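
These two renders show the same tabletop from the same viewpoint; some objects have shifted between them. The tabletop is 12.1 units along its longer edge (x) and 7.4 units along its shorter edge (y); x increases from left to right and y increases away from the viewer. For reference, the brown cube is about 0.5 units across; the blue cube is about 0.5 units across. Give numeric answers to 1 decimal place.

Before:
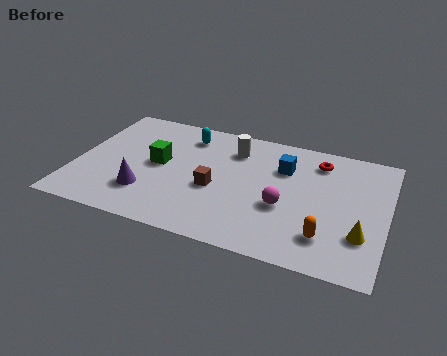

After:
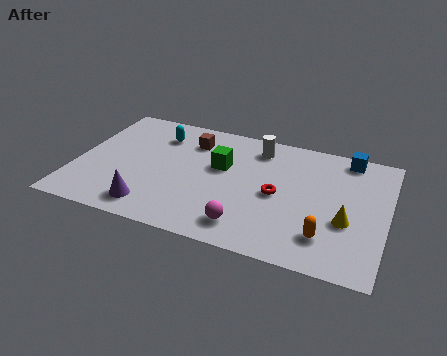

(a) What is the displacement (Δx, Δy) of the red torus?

(-1.4, -2.5)

The red torus started near (9.3, 6.0) and ended near (7.9, 3.5).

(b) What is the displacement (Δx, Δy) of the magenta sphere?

(-1.3, -1.6)

The magenta sphere started near (8.2, 2.9) and ended near (6.9, 1.3).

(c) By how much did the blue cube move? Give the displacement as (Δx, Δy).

(2.4, 1.4)

From the two frames, the blue cube sits at roughly (8.0, 5.2) before and (10.4, 6.6) after.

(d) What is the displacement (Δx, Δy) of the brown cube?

(-1.2, 2.6)

From the two frames, the brown cube sits at roughly (5.5, 3.1) before and (4.3, 5.7) after.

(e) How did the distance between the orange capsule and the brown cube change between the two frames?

+2.3

The distance was about 4.6 in the first image and 6.9 in the second, so they moved 2.3 units further apart.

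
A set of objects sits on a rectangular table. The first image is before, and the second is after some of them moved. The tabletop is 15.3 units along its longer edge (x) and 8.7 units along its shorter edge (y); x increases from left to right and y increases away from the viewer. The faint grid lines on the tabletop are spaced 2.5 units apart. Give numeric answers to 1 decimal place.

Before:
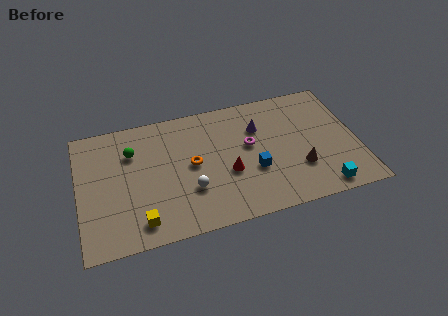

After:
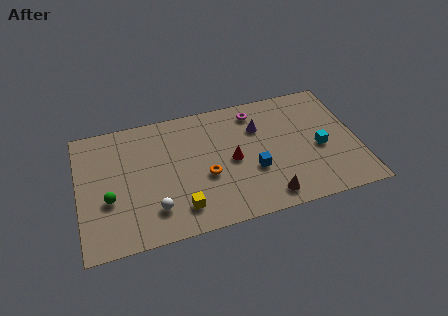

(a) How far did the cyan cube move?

2.8

The cyan cube moved from about (13.1, 1.0) to (13.2, 3.8), a distance of √(0.1² + 2.8²) ≈ 2.8.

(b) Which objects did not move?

the purple cone and the blue cube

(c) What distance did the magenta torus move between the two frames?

2.4

The magenta torus moved from about (9.4, 5.0) to (9.9, 7.3), a distance of √(0.5² + 2.3²) ≈ 2.4.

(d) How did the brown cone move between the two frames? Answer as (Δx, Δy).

(-1.9, -1.5)

The brown cone was at about (12.0, 2.7) and moved to about (10.1, 1.2).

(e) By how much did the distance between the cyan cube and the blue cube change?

-0.5

They were about 4.2 units apart before and 3.7 after — 0.5 units closer together.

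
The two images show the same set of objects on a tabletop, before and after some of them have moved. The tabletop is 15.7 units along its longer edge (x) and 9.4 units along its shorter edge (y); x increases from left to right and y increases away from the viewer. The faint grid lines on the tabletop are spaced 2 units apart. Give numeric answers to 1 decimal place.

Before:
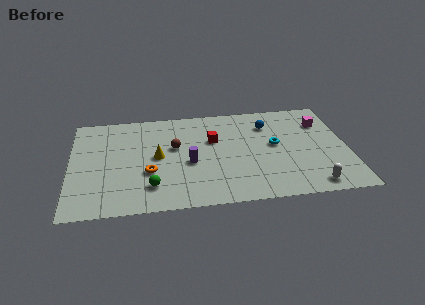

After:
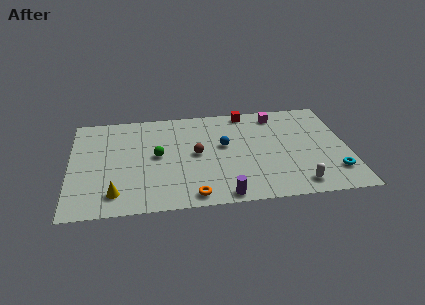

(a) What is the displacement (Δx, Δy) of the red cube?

(2.0, 2.5)

The red cube started near (8.1, 6.0) and ended near (10.1, 8.5).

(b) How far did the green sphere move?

2.8

The green sphere moved from about (4.5, 2.1) to (4.9, 4.9), a distance of √(0.4² + 2.8²) ≈ 2.8.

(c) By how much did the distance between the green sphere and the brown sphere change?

-1.6

Before: roughly 3.8 units apart; after: 2.2. That's 1.6 units closer together.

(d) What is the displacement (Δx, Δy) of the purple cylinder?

(1.8, -3.2)

The purple cylinder was at about (6.7, 4.0) and moved to about (8.5, 0.8).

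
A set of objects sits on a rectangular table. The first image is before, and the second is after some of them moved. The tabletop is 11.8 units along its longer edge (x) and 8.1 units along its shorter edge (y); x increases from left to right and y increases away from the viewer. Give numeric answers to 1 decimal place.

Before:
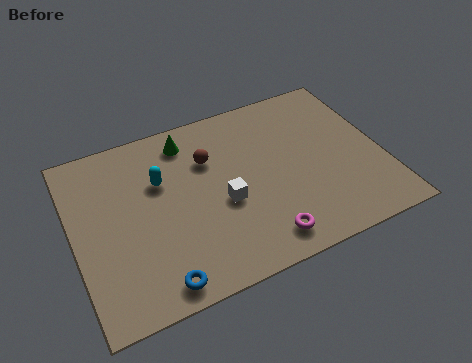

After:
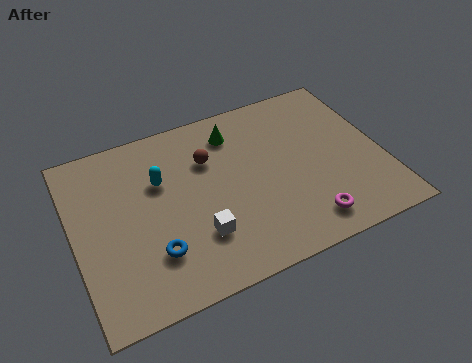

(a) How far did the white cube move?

1.6

From (5.6, 3.4) to (4.5, 2.3), the white cube covered √(1.1² + 1.1²) ≈ 1.6 units.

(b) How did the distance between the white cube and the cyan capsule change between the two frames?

+0.3

Before: roughly 2.9 units apart; after: 3.2. That's 0.3 units further apart.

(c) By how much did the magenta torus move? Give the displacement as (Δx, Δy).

(1.7, 0.1)

From the two frames, the magenta torus sits at roughly (6.8, 1.2) before and (8.5, 1.3) after.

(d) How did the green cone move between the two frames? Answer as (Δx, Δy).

(1.8, -0.3)

The green cone was at about (4.6, 6.8) and moved to about (6.4, 6.5).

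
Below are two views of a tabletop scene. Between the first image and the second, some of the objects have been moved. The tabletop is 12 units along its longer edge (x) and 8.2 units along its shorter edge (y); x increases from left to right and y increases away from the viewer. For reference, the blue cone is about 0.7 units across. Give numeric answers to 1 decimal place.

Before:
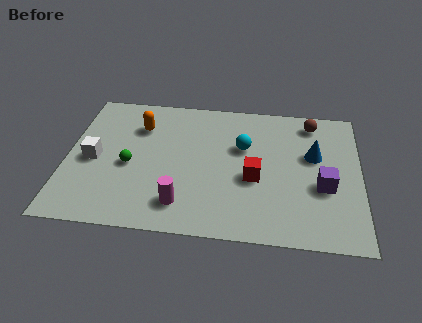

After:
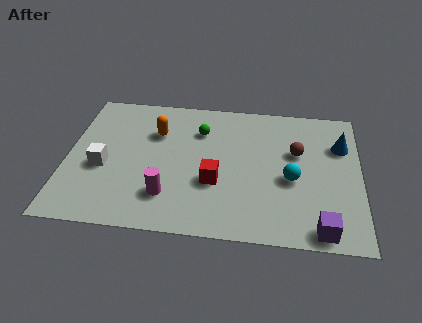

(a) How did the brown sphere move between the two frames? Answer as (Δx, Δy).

(-0.6, -1.9)

The brown sphere started near (10.0, 7.0) and ended near (9.4, 5.1).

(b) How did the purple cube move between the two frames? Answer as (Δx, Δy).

(-0.1, -2.4)

The purple cube was at about (10.5, 3.2) and moved to about (10.4, 0.8).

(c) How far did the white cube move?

0.6

From (1.1, 3.8) to (1.5, 3.4), the white cube covered √(0.4² + 0.4²) ≈ 0.6 units.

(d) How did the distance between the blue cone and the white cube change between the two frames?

+0.9

They were about 9.1 units apart before and 10.0 after — 0.9 units further apart.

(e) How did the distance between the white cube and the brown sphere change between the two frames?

-1.4

The distance was about 9.5 in the first image and 8.1 in the second, so they moved 1.4 units closer together.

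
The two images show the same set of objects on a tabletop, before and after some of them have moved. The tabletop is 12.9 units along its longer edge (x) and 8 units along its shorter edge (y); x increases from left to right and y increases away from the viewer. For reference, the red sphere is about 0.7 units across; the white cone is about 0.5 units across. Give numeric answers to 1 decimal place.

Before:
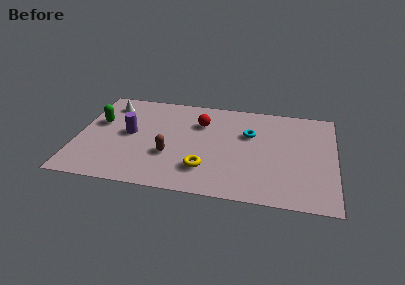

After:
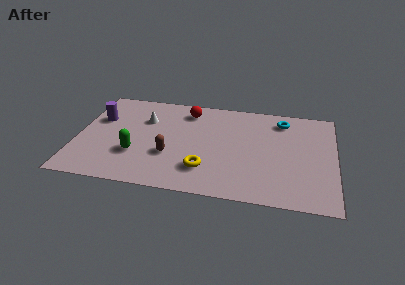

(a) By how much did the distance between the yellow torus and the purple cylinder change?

+1.9

The distance was about 4.5 in the first image and 6.4 in the second, so they moved 1.9 units further apart.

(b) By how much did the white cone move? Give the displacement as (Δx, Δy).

(1.9, -1.0)

From the two frames, the white cone sits at roughly (1.4, 6.5) before and (3.3, 5.5) after.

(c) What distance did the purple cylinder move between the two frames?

1.9

From (2.6, 4.2) to (1.0, 5.2), the purple cylinder covered √(1.6² + 1.0²) ≈ 1.9 units.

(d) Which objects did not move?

the brown capsule and the yellow torus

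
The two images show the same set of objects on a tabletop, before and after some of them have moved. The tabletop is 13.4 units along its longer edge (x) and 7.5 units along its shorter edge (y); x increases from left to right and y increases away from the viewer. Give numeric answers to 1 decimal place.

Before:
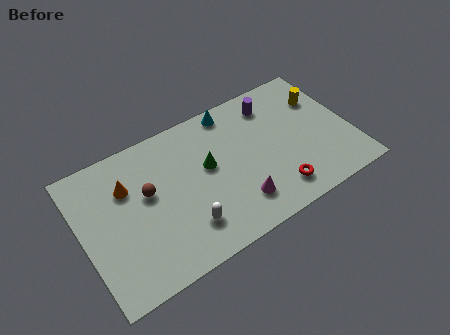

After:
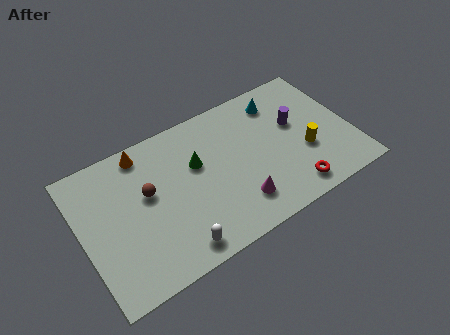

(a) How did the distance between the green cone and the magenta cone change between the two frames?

+0.6

The distance was about 2.8 in the first image and 3.4 in the second, so they moved 0.6 units further apart.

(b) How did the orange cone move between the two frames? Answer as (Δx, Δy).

(1.0, 1.4)

The orange cone was at about (2.4, 5.2) and moved to about (3.4, 6.6).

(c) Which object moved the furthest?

the yellow cylinder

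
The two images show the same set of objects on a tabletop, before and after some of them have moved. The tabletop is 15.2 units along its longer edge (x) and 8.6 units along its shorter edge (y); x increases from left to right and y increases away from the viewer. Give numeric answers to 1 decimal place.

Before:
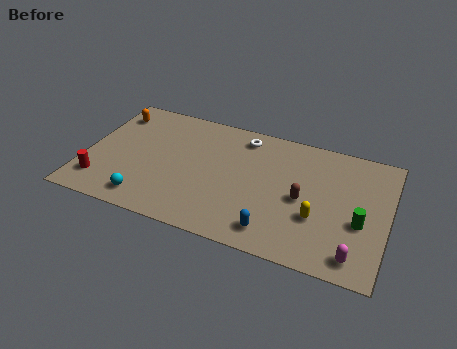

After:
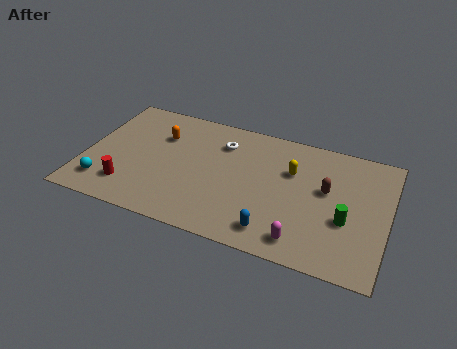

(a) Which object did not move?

the blue capsule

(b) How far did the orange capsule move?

2.8

The orange capsule moved from about (1.0, 6.9) to (3.6, 6.0), a distance of √(2.6² + 0.9²) ≈ 2.8.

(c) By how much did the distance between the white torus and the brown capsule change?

+0.9

The distance was about 4.7 in the first image and 5.6 in the second, so they moved 0.9 units further apart.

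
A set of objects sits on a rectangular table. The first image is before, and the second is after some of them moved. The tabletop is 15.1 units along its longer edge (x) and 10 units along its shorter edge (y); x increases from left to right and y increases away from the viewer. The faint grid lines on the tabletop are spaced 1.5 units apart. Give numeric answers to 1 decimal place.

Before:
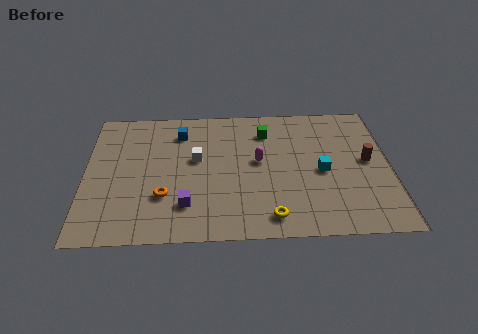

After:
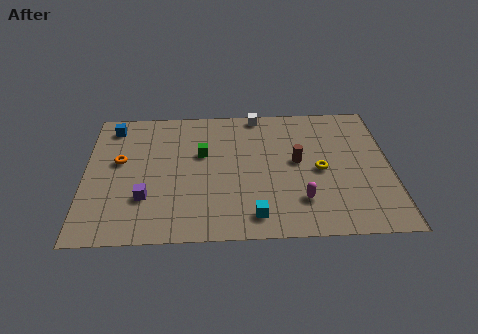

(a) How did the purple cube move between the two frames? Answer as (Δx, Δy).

(-2.0, 0.6)

From the two frames, the purple cube sits at roughly (5.0, 2.4) before and (3.0, 3.0) after.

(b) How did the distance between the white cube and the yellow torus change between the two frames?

-0.3

The distance was about 5.7 in the first image and 5.4 in the second, so they moved 0.3 units closer together.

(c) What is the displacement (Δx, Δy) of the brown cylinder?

(-3.5, 0.1)

From the two frames, the brown cylinder sits at roughly (14.0, 5.3) before and (10.5, 5.4) after.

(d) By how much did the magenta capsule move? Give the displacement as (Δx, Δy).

(2.0, -3.0)

From the two frames, the magenta capsule sits at roughly (8.6, 5.5) before and (10.6, 2.5) after.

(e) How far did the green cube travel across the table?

3.6

From (9.0, 7.8) to (5.8, 6.2), the green cube covered √(3.2² + 1.6²) ≈ 3.6 units.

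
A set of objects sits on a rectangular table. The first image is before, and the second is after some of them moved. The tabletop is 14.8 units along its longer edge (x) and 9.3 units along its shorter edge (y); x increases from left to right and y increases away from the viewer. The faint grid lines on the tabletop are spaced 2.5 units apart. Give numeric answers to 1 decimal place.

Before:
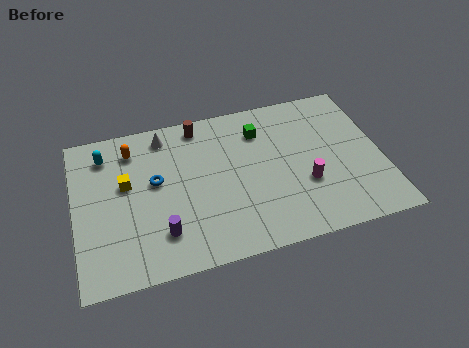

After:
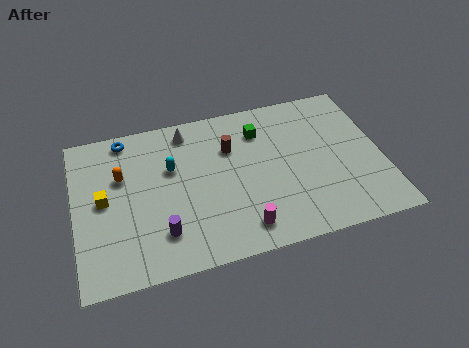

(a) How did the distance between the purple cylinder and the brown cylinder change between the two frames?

-0.9

They were about 6.4 units apart before and 5.5 after — 0.9 units closer together.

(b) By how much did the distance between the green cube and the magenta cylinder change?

+1.5

They were about 4.2 units apart before and 5.7 after — 1.5 units further apart.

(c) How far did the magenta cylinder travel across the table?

3.7

From (11.0, 3.3) to (7.8, 1.5), the magenta cylinder covered √(3.2² + 1.8²) ≈ 3.7 units.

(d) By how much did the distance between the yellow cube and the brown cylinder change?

+1.8

The distance was about 4.6 in the first image and 6.4 in the second, so they moved 1.8 units further apart.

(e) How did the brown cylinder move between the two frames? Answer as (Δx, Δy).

(1.4, -1.8)

From the two frames, the brown cylinder sits at roughly (6.2, 8.2) before and (7.6, 6.4) after.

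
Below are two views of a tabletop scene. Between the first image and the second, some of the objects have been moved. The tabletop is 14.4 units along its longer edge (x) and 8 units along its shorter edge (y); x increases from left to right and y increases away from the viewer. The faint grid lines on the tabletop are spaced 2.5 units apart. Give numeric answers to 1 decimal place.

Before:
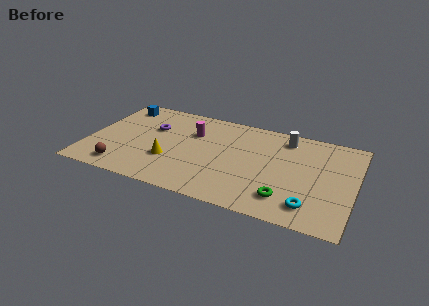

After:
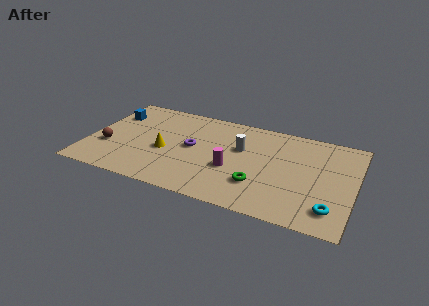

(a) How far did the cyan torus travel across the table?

1.1

From (12.2, 1.5) to (13.3, 1.6), the cyan torus covered √(1.1² + 0.1²) ≈ 1.1 units.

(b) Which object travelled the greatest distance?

the magenta cylinder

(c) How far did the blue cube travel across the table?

0.9

The blue cube moved from about (1.3, 6.7) to (1.0, 5.8), a distance of √(0.3² + 0.9²) ≈ 0.9.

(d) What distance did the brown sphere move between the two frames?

1.9

From (2.1, 1.2) to (1.1, 2.8), the brown sphere covered √(1.0² + 1.6²) ≈ 1.9 units.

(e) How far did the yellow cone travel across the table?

0.8

The yellow cone moved from about (4.5, 2.7) to (4.2, 3.4), a distance of √(0.3² + 0.7²) ≈ 0.8.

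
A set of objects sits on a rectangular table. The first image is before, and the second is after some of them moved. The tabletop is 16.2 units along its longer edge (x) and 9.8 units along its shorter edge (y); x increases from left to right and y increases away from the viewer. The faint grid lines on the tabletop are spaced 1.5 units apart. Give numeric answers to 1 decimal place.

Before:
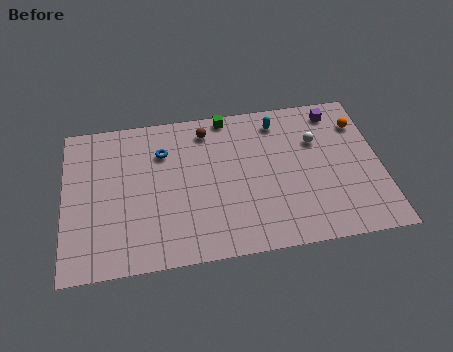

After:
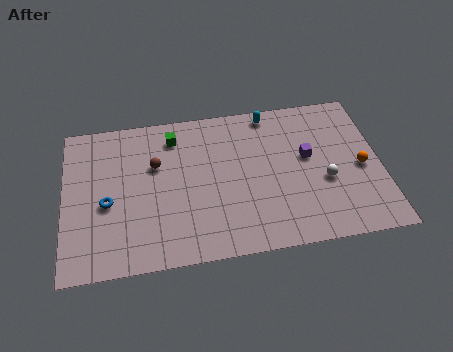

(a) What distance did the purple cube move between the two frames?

3.2

From (14.1, 8.4) to (12.5, 5.6), the purple cube covered √(1.6² + 2.8²) ≈ 3.2 units.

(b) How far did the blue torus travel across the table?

4.1

The blue torus was near (5.1, 7.1) before and (2.2, 4.2) after, so it travelled √(2.9² + 2.9²) ≈ 4.1 units.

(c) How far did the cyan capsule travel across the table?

0.7

The cyan capsule was near (11.1, 8.2) before and (10.7, 8.8) after, so it travelled √(0.4² + 0.6²) ≈ 0.7 units.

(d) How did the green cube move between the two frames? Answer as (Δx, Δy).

(-2.8, -1.0)

From the two frames, the green cube sits at roughly (8.5, 9.0) before and (5.7, 8.0) after.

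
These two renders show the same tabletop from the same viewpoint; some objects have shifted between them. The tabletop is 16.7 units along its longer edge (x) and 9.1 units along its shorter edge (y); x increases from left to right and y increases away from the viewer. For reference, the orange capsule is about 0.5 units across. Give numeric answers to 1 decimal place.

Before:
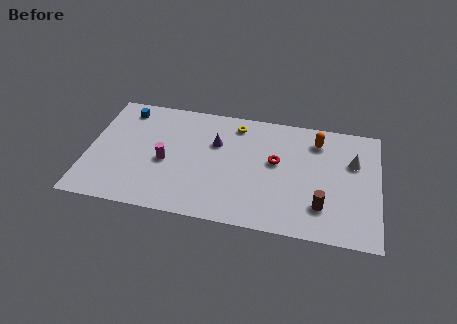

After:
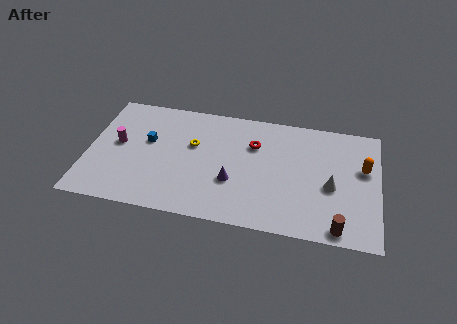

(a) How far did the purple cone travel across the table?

3.0

The purple cone was near (7.3, 6.0) before and (8.4, 3.2) after, so it travelled √(1.1² + 2.8²) ≈ 3.0 units.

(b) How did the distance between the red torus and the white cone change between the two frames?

+0.6

The distance was about 4.5 in the first image and 5.1 in the second, so they moved 0.6 units further apart.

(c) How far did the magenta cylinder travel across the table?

2.9

The magenta cylinder was near (4.5, 4.0) before and (1.7, 4.9) after, so it travelled √(2.8² + 0.9²) ≈ 2.9 units.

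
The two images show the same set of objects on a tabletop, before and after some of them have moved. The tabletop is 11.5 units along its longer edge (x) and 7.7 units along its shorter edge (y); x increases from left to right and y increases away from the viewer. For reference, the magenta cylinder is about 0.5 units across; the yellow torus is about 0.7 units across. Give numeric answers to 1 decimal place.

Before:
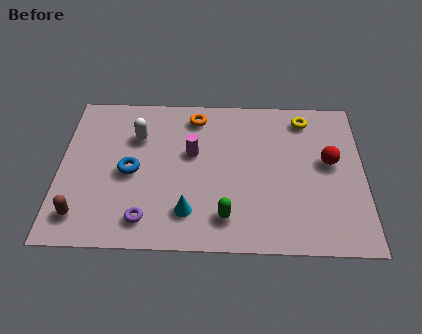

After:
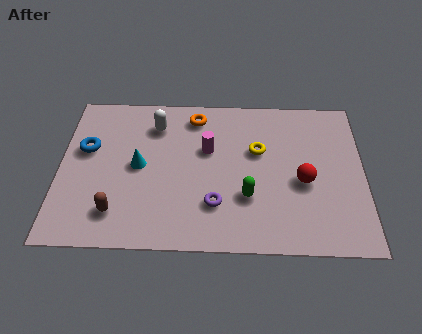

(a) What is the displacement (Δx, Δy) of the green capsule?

(0.8, 1.0)

The green capsule was at about (6.3, 1.5) and moved to about (7.1, 2.5).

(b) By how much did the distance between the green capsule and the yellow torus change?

-3.5

Before: roughly 5.8 units apart; after: 2.3. That's 3.5 units closer together.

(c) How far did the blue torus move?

2.0

The blue torus was near (2.7, 3.6) before and (1.0, 4.7) after, so it travelled √(1.7² + 1.1²) ≈ 2.0 units.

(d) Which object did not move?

the orange torus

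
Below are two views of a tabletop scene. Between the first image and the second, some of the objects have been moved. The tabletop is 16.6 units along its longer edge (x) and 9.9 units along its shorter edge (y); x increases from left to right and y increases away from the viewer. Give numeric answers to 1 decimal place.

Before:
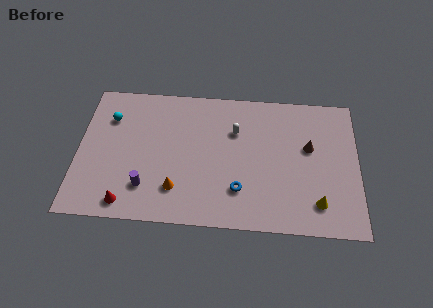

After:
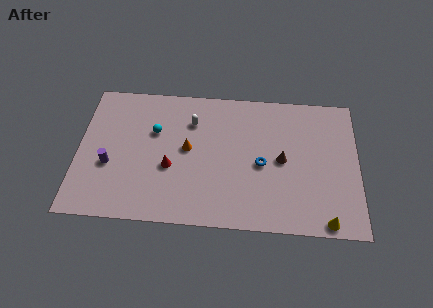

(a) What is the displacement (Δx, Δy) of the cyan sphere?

(2.7, -0.8)

The cyan sphere started near (1.8, 7.2) and ended near (4.5, 6.4).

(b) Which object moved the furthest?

the red cone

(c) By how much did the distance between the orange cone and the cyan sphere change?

-4.0

They were about 6.3 units apart before and 2.3 after — 4.0 units closer together.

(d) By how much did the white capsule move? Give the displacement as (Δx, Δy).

(-2.6, 0.5)

The white capsule was at about (9.3, 6.8) and moved to about (6.7, 7.3).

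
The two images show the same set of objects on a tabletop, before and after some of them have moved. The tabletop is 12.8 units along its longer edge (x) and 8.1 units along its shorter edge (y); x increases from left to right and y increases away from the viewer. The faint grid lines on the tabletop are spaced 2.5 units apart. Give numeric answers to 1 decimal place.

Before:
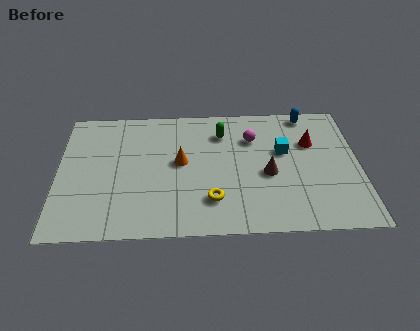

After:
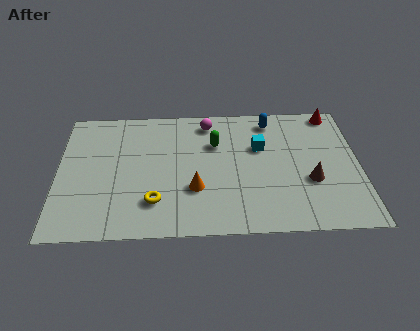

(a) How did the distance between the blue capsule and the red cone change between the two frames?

+0.8

The distance was about 1.9 in the first image and 2.7 in the second, so they moved 0.8 units further apart.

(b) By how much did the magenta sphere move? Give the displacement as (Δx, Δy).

(-1.9, 1.1)

The magenta sphere was at about (8.3, 5.8) and moved to about (6.4, 6.9).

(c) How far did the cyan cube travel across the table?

1.0

The cyan cube was near (9.6, 4.9) before and (8.6, 5.2) after, so it travelled √(1.0² + 0.3²) ≈ 1.0 units.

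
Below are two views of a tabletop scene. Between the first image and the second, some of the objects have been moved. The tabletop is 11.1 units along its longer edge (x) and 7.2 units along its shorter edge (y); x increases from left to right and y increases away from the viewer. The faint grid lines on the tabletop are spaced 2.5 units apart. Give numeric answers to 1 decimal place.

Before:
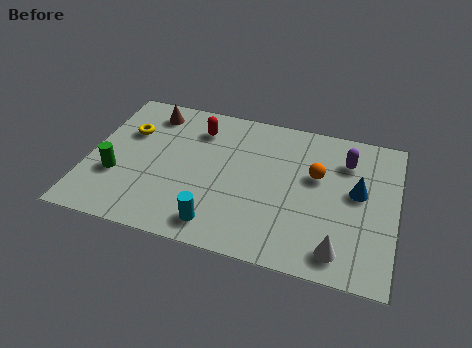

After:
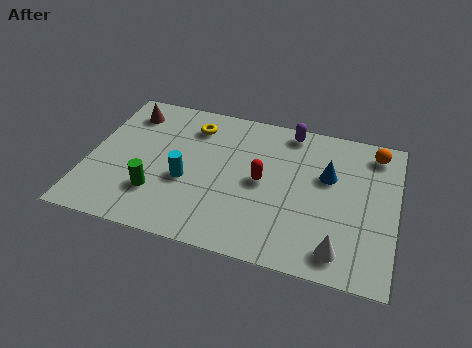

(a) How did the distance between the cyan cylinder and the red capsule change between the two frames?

-1.8

Before: roughly 4.6 units apart; after: 2.8. That's 1.8 units closer together.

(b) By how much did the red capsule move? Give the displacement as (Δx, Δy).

(2.5, -2.0)

From the two frames, the red capsule sits at roughly (3.8, 5.6) before and (6.3, 3.6) after.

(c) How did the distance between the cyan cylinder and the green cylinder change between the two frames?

-2.7

Before: roughly 4.0 units apart; after: 1.3. That's 2.7 units closer together.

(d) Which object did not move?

the white cone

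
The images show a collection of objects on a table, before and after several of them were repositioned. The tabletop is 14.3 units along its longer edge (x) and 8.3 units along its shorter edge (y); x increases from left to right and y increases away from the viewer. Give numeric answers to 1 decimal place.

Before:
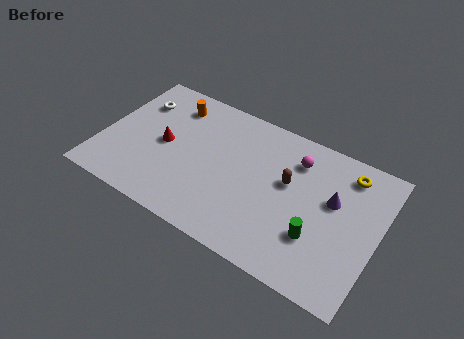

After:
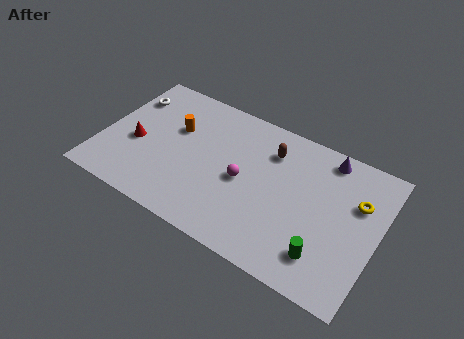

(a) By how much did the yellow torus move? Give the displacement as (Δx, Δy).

(0.7, -1.4)

The yellow torus started near (12.4, 6.9) and ended near (13.1, 5.5).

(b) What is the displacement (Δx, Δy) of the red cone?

(-1.4, -0.6)

From the two frames, the red cone sits at roughly (3.2, 4.1) before and (1.8, 3.5) after.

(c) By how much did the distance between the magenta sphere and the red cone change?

-1.4

They were about 7.0 units apart before and 5.6 after — 1.4 units closer together.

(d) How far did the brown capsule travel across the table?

1.8

The brown capsule was near (9.6, 4.9) before and (8.5, 6.3) after, so it travelled √(1.1² + 1.4²) ≈ 1.8 units.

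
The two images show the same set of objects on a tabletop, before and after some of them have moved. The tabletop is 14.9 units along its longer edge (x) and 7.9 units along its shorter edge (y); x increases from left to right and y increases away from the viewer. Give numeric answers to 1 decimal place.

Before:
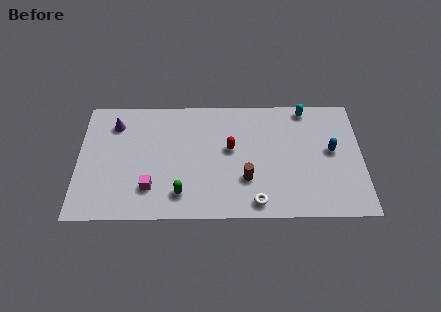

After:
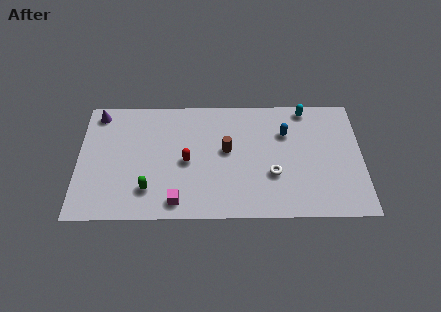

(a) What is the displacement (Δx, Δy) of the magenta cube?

(1.4, -0.9)

The magenta cube started near (3.8, 2.0) and ended near (5.2, 1.1).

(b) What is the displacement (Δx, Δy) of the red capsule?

(-2.3, -0.8)

The red capsule was at about (8.0, 4.5) and moved to about (5.7, 3.7).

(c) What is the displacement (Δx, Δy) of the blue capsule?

(-2.4, 1.2)

From the two frames, the blue capsule sits at roughly (13.3, 4.3) before and (10.9, 5.5) after.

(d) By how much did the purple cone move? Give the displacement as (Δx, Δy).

(-0.9, 0.7)

The purple cone started near (1.9, 6.2) and ended near (1.0, 6.9).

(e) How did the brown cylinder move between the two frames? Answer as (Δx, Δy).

(-1.0, 1.9)

The brown cylinder started near (8.8, 2.5) and ended near (7.8, 4.4).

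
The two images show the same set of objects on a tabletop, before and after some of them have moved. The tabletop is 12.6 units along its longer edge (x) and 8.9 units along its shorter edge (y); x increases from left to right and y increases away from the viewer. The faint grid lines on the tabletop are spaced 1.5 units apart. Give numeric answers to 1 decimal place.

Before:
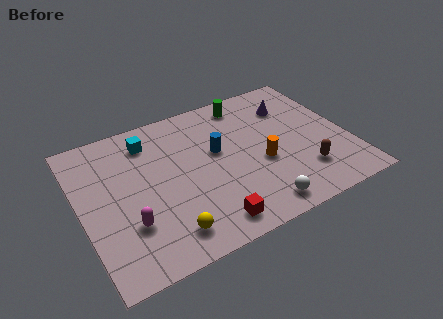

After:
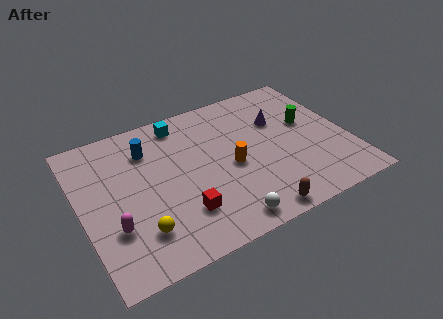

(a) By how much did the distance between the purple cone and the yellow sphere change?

-0.3

They were about 8.4 units apart before and 8.1 after — 0.3 units closer together.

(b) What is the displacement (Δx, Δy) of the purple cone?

(-0.7, -0.7)

From the two frames, the purple cone sits at roughly (10.3, 6.6) before and (9.6, 5.9) after.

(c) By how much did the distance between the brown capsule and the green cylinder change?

-0.3

They were about 5.8 units apart before and 5.5 after — 0.3 units closer together.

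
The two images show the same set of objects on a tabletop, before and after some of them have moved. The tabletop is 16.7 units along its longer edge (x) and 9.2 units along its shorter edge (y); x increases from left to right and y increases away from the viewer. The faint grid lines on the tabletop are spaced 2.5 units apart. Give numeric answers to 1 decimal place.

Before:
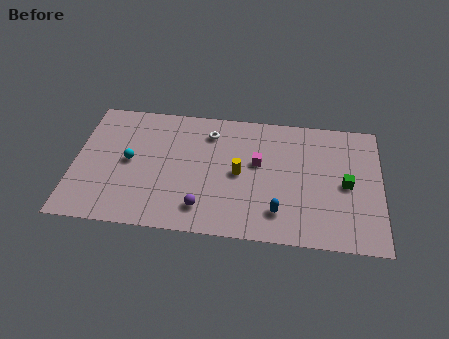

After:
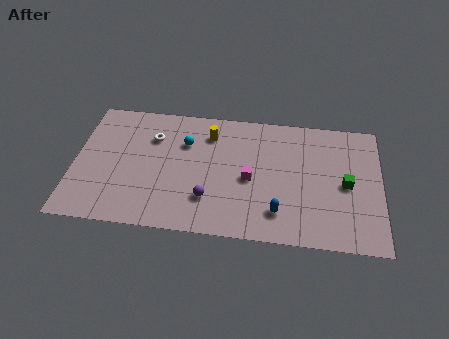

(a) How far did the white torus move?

3.2

From (7.3, 7.3) to (4.2, 6.6), the white torus covered √(3.1² + 0.7²) ≈ 3.2 units.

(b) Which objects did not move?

the green cube and the blue capsule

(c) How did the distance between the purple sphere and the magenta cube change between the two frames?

-1.8

The distance was about 4.6 in the first image and 2.8 in the second, so they moved 1.8 units closer together.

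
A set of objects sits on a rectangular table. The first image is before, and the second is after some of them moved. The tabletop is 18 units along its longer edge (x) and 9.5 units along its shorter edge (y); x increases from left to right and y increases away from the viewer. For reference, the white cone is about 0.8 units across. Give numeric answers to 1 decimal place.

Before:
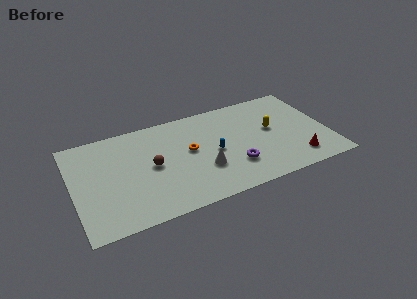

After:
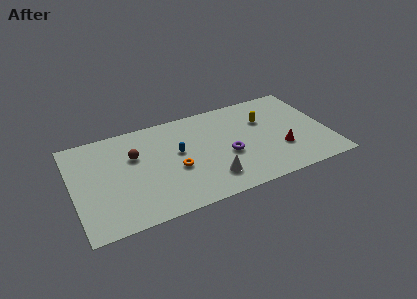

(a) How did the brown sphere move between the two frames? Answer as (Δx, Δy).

(-1.1, 1.4)

The brown sphere was at about (5.5, 4.8) and moved to about (4.4, 6.2).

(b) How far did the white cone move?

1.2

From (9.0, 3.2) to (9.4, 2.1), the white cone covered √(0.4² + 1.1²) ≈ 1.2 units.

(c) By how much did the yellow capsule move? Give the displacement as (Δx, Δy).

(-0.4, 1.1)

The yellow capsule was at about (14.1, 5.3) and moved to about (13.7, 6.4).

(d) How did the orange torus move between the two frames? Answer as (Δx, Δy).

(-1.1, -1.4)

The orange torus started near (8.2, 5.3) and ended near (7.1, 3.9).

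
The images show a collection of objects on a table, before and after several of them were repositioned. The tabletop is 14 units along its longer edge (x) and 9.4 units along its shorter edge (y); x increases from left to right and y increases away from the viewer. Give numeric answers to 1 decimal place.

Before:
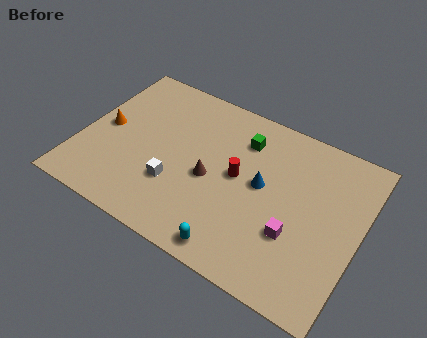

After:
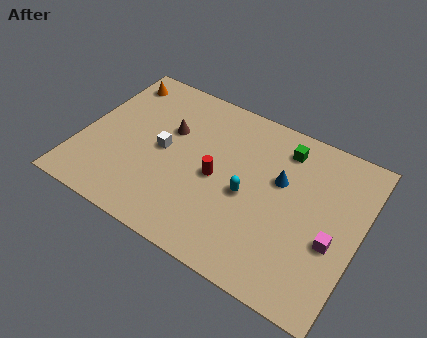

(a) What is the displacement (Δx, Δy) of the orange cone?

(0.0, 3.2)

The orange cone started near (1.1, 4.7) and ended near (1.1, 7.9).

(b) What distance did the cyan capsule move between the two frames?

3.2

The cyan capsule was near (8.4, 1.0) before and (8.5, 4.2) after, so it travelled √(0.1² + 3.2²) ≈ 3.2 units.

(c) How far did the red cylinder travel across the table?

1.2

The red cylinder was near (7.9, 5.0) before and (6.9, 4.4) after, so it travelled √(1.0² + 0.6²) ≈ 1.2 units.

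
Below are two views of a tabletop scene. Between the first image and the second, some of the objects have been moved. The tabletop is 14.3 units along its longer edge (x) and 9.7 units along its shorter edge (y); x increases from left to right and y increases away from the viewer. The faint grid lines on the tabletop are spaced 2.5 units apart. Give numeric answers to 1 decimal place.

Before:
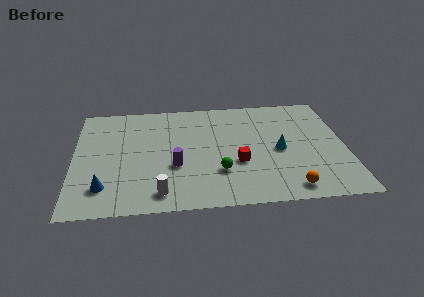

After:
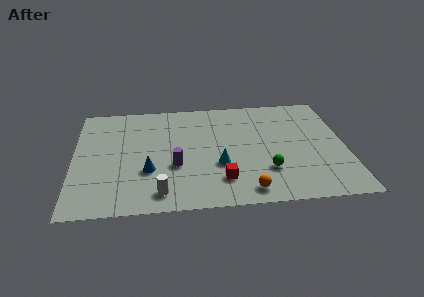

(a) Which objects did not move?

the purple cylinder and the white cylinder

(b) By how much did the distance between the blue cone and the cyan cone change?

-5.8

They were about 9.5 units apart before and 3.7 after — 5.8 units closer together.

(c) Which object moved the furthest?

the cyan cone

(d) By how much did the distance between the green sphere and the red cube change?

+1.3

Before: roughly 1.2 units apart; after: 2.5. That's 1.3 units further apart.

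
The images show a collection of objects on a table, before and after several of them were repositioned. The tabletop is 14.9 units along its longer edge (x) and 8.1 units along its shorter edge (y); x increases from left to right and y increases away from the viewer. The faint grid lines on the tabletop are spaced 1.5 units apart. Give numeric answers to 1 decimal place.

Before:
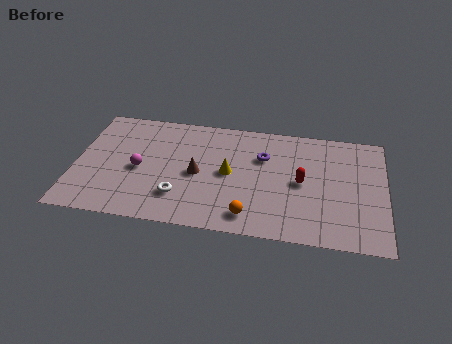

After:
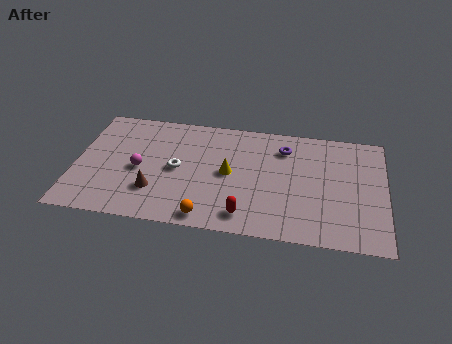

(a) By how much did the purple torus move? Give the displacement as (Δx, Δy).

(1.0, 0.8)

The purple torus was at about (9.0, 5.5) and moved to about (10.0, 6.3).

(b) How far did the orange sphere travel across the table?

2.0

The orange sphere was near (8.5, 1.3) before and (6.5, 0.9) after, so it travelled √(2.0² + 0.4²) ≈ 2.0 units.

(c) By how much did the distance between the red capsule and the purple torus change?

+2.9

The distance was about 2.4 in the first image and 5.3 in the second, so they moved 2.9 units further apart.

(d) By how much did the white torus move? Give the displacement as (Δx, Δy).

(-0.2, 1.9)

The white torus was at about (5.1, 2.1) and moved to about (4.9, 4.0).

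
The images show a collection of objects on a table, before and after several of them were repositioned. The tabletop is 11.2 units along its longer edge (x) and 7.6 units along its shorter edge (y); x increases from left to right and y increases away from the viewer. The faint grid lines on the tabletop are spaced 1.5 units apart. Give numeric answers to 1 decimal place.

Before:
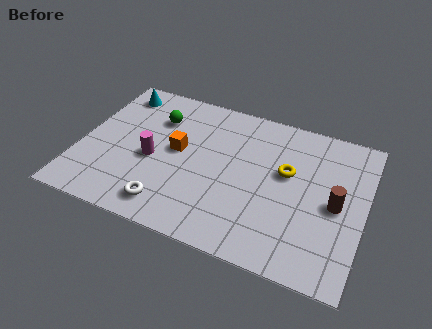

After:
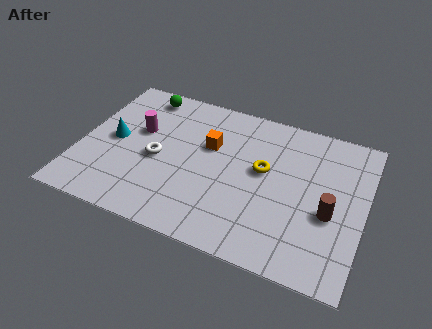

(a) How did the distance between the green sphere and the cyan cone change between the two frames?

+1.0

They were about 1.9 units apart before and 2.9 after — 1.0 units further apart.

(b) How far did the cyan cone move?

2.6

The cyan cone moved from about (1.1, 6.4) to (1.3, 3.8), a distance of √(0.2² + 2.6²) ≈ 2.6.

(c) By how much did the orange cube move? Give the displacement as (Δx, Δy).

(1.2, 0.7)

From the two frames, the orange cube sits at roughly (3.8, 4.1) before and (5.0, 4.8) after.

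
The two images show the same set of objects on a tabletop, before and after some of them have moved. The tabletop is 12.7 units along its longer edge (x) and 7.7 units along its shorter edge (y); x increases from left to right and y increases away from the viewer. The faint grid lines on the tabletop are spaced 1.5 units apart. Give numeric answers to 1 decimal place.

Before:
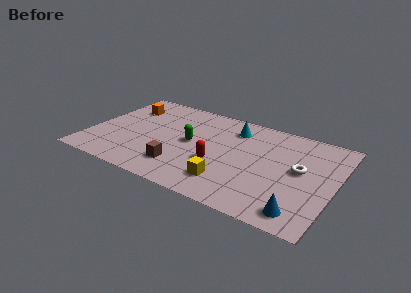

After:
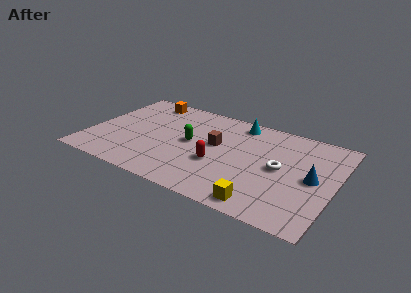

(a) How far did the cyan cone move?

0.6

The cyan cone was near (7.2, 6.1) before and (7.4, 6.7) after, so it travelled √(0.2² + 0.6²) ≈ 0.6 units.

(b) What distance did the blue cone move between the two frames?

2.7

The blue cone moved from about (11.3, 1.1) to (11.6, 3.8), a distance of √(0.3² + 2.7²) ≈ 2.7.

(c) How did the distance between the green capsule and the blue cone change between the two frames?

-0.4

They were about 6.8 units apart before and 6.4 after — 0.4 units closer together.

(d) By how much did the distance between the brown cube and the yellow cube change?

+2.0

The distance was about 2.5 in the first image and 4.5 in the second, so they moved 2.0 units further apart.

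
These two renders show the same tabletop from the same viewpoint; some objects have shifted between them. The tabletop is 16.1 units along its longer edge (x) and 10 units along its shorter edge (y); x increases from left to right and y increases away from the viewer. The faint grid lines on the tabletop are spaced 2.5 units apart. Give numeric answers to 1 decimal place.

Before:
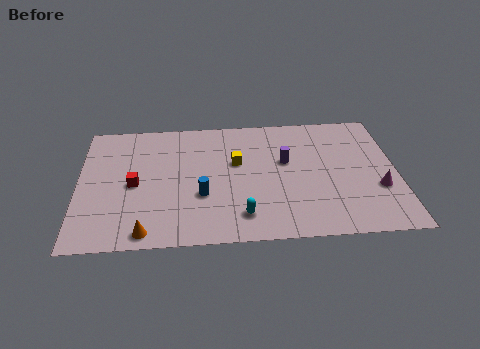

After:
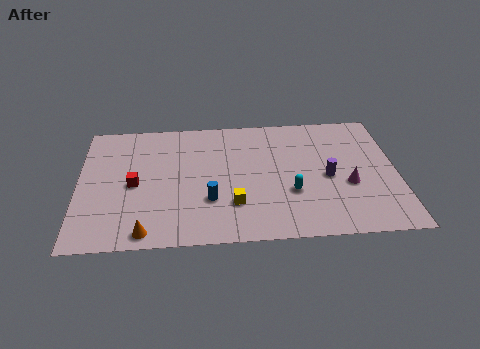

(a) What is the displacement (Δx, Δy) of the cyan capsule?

(2.5, 1.6)

The cyan capsule was at about (8.2, 1.9) and moved to about (10.7, 3.5).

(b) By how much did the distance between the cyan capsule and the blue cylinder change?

+1.5

They were about 2.6 units apart before and 4.1 after — 1.5 units further apart.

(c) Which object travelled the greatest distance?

the yellow cube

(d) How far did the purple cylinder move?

2.5

From (10.5, 6.0) to (12.6, 4.6), the purple cylinder covered √(2.1² + 1.4²) ≈ 2.5 units.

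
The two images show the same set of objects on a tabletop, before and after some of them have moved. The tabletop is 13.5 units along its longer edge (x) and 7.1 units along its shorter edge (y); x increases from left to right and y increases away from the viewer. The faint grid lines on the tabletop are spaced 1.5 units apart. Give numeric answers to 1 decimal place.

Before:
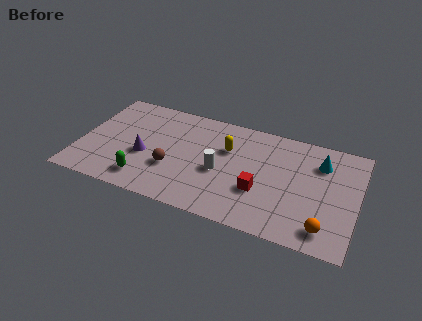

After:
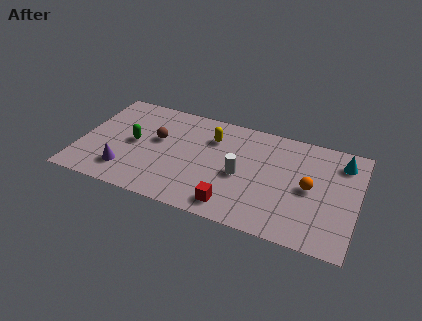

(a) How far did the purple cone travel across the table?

1.5

The purple cone was near (3.2, 2.9) before and (2.4, 1.6) after, so it travelled √(0.8² + 1.3²) ≈ 1.5 units.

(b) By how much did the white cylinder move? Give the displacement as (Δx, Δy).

(1.0, 0.1)

The white cylinder started near (6.9, 3.1) and ended near (7.9, 3.2).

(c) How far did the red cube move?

1.8

The red cube was near (8.9, 2.5) before and (7.7, 1.1) after, so it travelled √(1.2² + 1.4²) ≈ 1.8 units.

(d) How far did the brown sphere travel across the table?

1.9

The brown sphere was near (4.6, 2.5) before and (3.7, 4.2) after, so it travelled √(0.9² + 1.7²) ≈ 1.9 units.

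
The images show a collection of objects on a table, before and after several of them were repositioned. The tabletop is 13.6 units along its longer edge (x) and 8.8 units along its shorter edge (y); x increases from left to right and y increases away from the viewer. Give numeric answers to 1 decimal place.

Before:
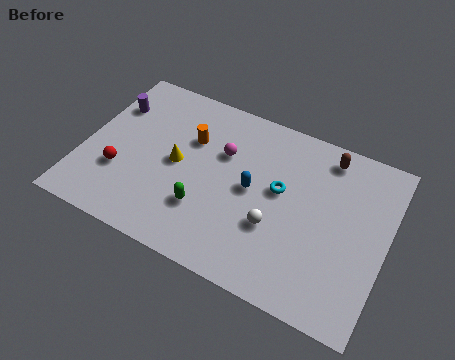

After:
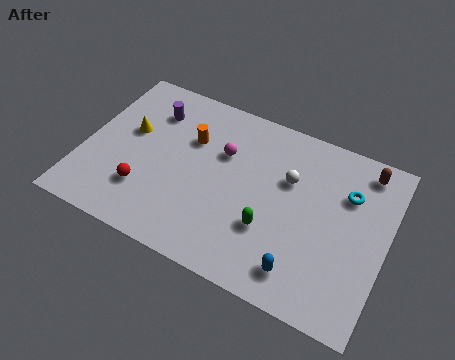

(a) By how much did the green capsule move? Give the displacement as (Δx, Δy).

(2.9, 0.3)

The green capsule was at about (5.7, 2.6) and moved to about (8.6, 2.9).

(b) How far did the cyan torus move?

3.1

The cyan torus moved from about (8.8, 5.0) to (11.7, 6.1), a distance of √(2.9² + 1.1²) ≈ 3.1.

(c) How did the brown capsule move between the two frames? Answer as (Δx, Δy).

(1.7, 0.0)

From the two frames, the brown capsule sits at roughly (10.6, 7.6) before and (12.3, 7.6) after.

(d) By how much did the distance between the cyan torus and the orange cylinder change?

+2.8

The distance was about 4.3 in the first image and 7.1 in the second, so they moved 2.8 units further apart.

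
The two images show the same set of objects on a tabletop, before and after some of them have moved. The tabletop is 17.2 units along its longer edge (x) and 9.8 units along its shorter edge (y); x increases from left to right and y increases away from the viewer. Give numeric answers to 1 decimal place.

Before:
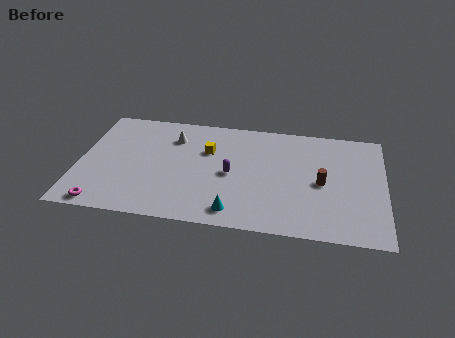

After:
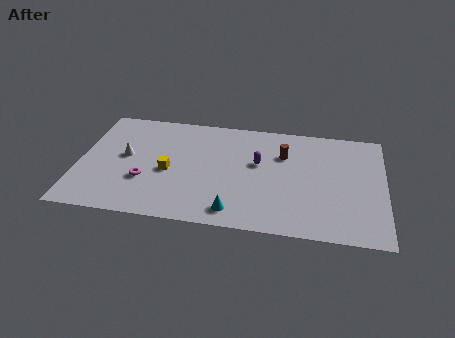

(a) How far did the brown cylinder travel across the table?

3.1

From (13.7, 4.6) to (11.5, 6.8), the brown cylinder covered √(2.2² + 2.2²) ≈ 3.1 units.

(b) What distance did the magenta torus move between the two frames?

3.3

The magenta torus was near (1.6, 0.9) before and (3.8, 3.3) after, so it travelled √(2.2² + 2.4²) ≈ 3.3 units.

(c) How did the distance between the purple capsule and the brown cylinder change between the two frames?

-3.4

The distance was about 5.1 in the first image and 1.7 in the second, so they moved 3.4 units closer together.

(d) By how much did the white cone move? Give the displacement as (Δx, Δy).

(-2.6, -2.1)

The white cone started near (5.2, 7.4) and ended near (2.6, 5.3).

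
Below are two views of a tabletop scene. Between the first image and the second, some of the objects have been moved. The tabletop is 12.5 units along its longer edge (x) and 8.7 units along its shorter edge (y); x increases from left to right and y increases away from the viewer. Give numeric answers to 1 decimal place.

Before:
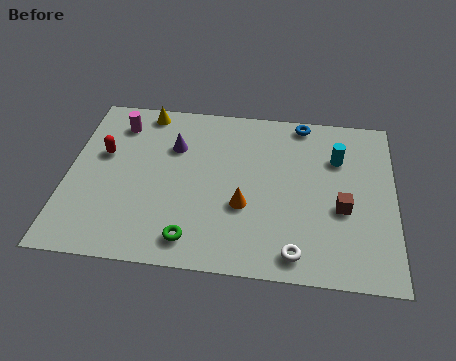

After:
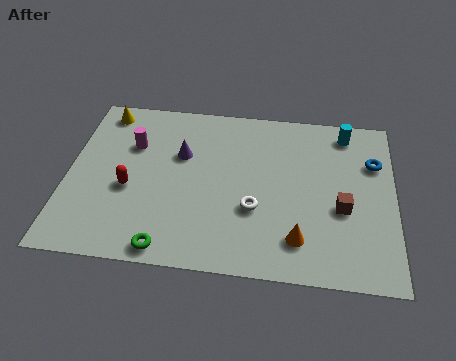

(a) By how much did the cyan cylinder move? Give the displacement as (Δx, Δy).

(0.3, 1.4)

From the two frames, the cyan cylinder sits at roughly (10.3, 6.1) before and (10.6, 7.5) after.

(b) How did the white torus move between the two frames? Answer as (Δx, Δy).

(-1.6, 2.0)

The white torus started near (8.8, 1.1) and ended near (7.2, 3.1).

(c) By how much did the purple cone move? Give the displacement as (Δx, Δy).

(0.3, -0.4)

The purple cone was at about (4.0, 6.0) and moved to about (4.3, 5.6).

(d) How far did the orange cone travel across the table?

2.5

From (6.8, 3.2) to (8.9, 1.8), the orange cone covered √(2.1² + 1.4²) ≈ 2.5 units.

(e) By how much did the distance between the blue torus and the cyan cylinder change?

-0.4

They were about 2.3 units apart before and 1.9 after — 0.4 units closer together.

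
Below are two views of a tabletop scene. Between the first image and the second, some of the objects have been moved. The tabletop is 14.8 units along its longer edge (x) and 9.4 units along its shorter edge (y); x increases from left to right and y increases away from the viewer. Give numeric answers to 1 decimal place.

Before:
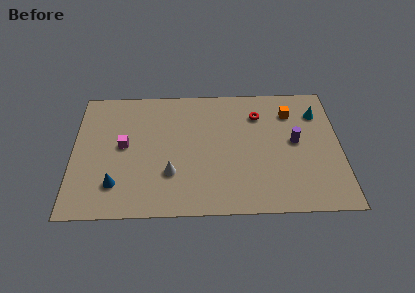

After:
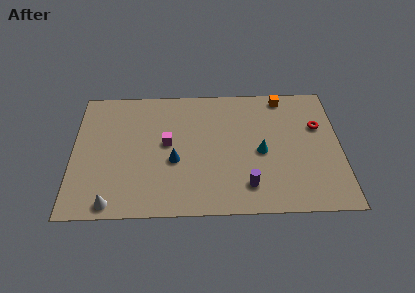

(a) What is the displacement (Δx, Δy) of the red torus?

(3.3, -1.0)

The red torus started near (10.3, 7.1) and ended near (13.6, 6.1).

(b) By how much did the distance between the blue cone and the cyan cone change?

-7.4

Before: roughly 12.2 units apart; after: 4.8. That's 7.4 units closer together.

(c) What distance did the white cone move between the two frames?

3.8

The white cone was near (5.4, 2.9) before and (2.2, 0.9) after, so it travelled √(3.2² + 2.0²) ≈ 3.8 units.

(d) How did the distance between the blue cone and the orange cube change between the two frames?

-3.3

They were about 10.9 units apart before and 7.6 after — 3.3 units closer together.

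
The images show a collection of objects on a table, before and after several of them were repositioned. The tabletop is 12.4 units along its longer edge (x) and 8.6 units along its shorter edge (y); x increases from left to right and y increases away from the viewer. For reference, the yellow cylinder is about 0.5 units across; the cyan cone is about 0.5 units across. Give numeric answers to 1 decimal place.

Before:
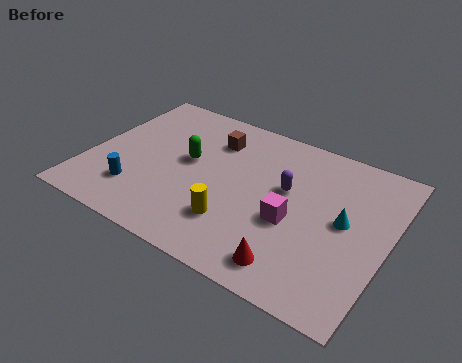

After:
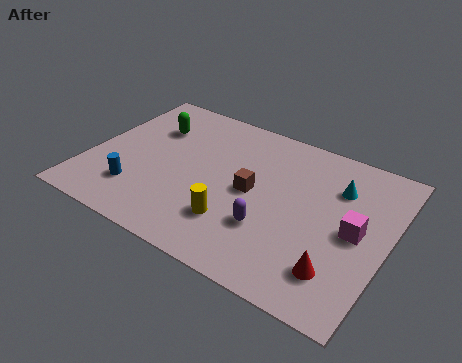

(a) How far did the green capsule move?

2.2

The green capsule was near (4.0, 4.8) before and (2.2, 6.1) after, so it travelled √(1.8² + 1.3²) ≈ 2.2 units.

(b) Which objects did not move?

the blue cylinder and the yellow cylinder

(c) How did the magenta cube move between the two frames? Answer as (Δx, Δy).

(2.5, 0.7)

From the two frames, the magenta cube sits at roughly (8.6, 3.5) before and (11.1, 4.2) after.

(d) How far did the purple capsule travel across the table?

2.4

The purple capsule was near (8.1, 5.1) before and (7.8, 2.7) after, so it travelled √(0.3² + 2.4²) ≈ 2.4 units.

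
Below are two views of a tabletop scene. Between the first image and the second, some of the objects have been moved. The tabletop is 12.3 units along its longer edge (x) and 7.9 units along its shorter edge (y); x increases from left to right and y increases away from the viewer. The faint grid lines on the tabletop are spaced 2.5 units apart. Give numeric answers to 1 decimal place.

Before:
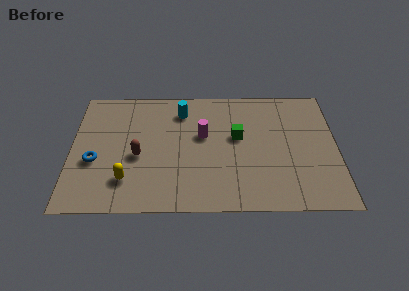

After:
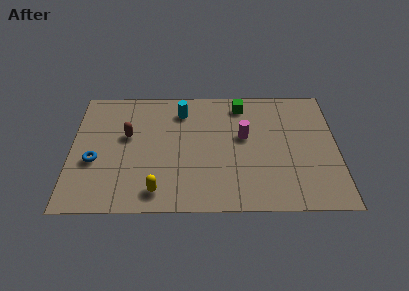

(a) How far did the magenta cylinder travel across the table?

1.9

The magenta cylinder was near (6.1, 4.7) before and (8.0, 4.6) after, so it travelled √(1.9² + 0.1²) ≈ 1.9 units.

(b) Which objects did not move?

the blue torus and the cyan cylinder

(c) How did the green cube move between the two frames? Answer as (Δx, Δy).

(0.2, 2.1)

From the two frames, the green cube sits at roughly (7.7, 4.6) before and (7.9, 6.7) after.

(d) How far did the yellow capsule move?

1.6

The yellow capsule was near (2.6, 1.9) before and (4.0, 1.2) after, so it travelled √(1.4² + 0.7²) ≈ 1.6 units.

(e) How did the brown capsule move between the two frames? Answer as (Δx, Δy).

(-0.5, 1.3)

The brown capsule started near (3.1, 3.4) and ended near (2.6, 4.7).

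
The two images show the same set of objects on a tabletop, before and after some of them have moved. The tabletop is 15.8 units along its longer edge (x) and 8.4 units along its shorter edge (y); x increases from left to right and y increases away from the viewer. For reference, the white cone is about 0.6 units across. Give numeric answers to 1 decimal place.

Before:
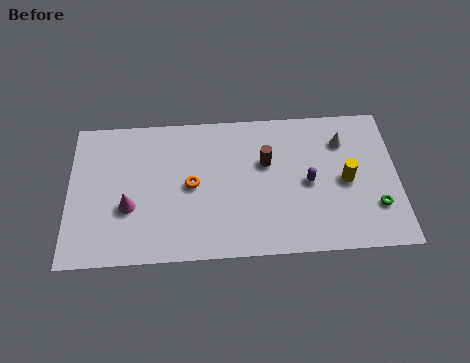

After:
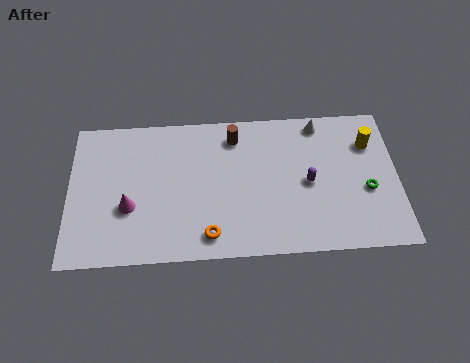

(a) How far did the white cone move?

1.6

The white cone was near (13.2, 6.3) before and (12.1, 7.4) after, so it travelled √(1.1² + 1.1²) ≈ 1.6 units.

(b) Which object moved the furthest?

the orange torus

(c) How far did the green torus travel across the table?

1.1

The green torus moved from about (14.7, 2.4) to (14.3, 3.4), a distance of √(0.4² + 1.0²) ≈ 1.1.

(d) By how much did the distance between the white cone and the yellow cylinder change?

+0.4

The distance was about 2.3 in the first image and 2.7 in the second, so they moved 0.4 units further apart.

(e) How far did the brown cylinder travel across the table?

2.2

The brown cylinder was near (9.5, 5.3) before and (8.0, 6.9) after, so it travelled √(1.5² + 1.6²) ≈ 2.2 units.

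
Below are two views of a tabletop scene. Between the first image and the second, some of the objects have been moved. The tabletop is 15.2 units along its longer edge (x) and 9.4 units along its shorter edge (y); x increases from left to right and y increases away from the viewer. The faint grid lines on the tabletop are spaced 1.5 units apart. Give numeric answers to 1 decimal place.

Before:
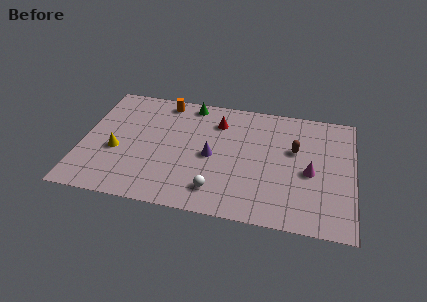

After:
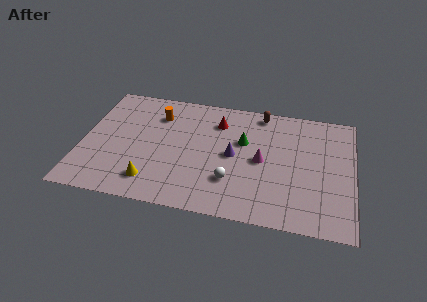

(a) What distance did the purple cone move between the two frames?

1.2

From (7.3, 4.4) to (8.5, 4.7), the purple cone covered √(1.2² + 0.3²) ≈ 1.2 units.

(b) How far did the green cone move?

4.0

The green cone moved from about (5.9, 8.4) to (9.0, 5.9), a distance of √(3.1² + 2.5²) ≈ 4.0.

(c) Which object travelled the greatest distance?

the green cone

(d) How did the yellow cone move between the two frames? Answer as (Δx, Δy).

(2.1, -2.0)

The yellow cone started near (2.0, 3.8) and ended near (4.1, 1.8).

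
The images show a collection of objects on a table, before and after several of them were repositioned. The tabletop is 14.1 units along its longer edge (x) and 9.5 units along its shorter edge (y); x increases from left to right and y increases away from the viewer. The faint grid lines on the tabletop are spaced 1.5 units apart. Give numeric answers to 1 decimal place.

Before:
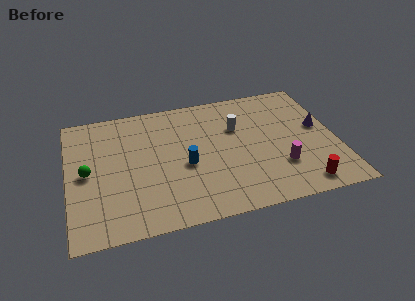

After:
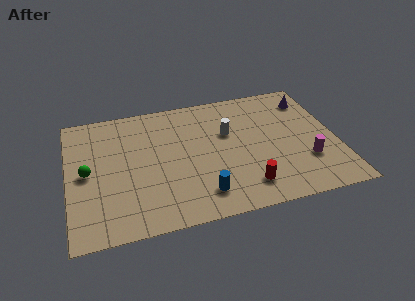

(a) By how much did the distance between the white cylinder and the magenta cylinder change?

+1.0

Before: roughly 4.0 units apart; after: 5.0. That's 1.0 units further apart.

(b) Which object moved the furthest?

the red cylinder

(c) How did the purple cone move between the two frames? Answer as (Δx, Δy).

(-0.3, 2.3)

The purple cone started near (13.3, 5.3) and ended near (13.0, 7.6).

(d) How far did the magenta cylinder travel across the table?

1.4

From (11.0, 2.8) to (12.4, 2.9), the magenta cylinder covered √(1.4² + 0.1²) ≈ 1.4 units.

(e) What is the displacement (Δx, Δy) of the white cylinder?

(-0.5, -0.3)

The white cylinder was at about (9.0, 6.3) and moved to about (8.5, 6.0).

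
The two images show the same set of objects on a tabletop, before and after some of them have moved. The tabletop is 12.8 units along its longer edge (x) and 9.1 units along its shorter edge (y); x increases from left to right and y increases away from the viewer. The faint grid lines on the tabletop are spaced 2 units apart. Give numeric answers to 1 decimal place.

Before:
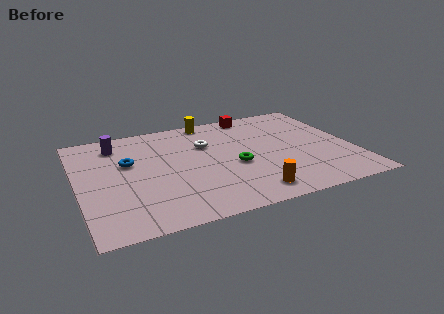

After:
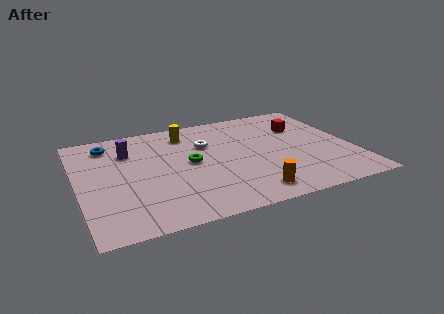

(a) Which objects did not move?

the white torus and the orange cylinder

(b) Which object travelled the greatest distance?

the red cube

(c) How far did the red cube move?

2.8

From (8.6, 8.2) to (10.7, 6.3), the red cube covered √(2.1² + 1.9²) ≈ 2.8 units.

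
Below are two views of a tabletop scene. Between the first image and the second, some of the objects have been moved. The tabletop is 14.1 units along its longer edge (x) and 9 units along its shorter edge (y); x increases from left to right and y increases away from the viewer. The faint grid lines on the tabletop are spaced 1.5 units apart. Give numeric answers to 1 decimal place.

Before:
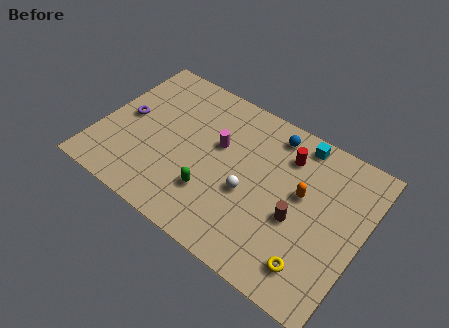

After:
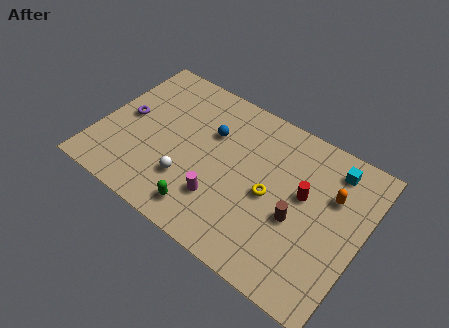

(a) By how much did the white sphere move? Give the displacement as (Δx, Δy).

(-3.1, -1.1)

The white sphere started near (8.2, 3.7) and ended near (5.1, 2.6).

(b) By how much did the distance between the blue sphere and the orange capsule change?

+3.4

The distance was about 3.2 in the first image and 6.6 in the second, so they moved 3.4 units further apart.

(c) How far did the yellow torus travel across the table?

3.7

The yellow torus moved from about (12.0, 1.7) to (9.3, 4.2), a distance of √(2.7² + 2.5²) ≈ 3.7.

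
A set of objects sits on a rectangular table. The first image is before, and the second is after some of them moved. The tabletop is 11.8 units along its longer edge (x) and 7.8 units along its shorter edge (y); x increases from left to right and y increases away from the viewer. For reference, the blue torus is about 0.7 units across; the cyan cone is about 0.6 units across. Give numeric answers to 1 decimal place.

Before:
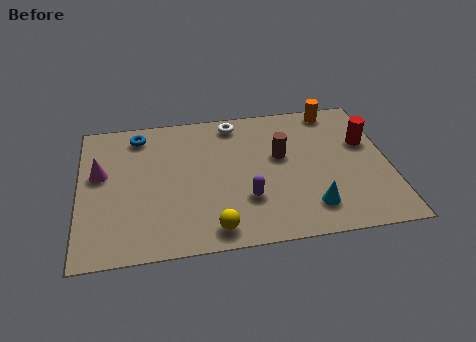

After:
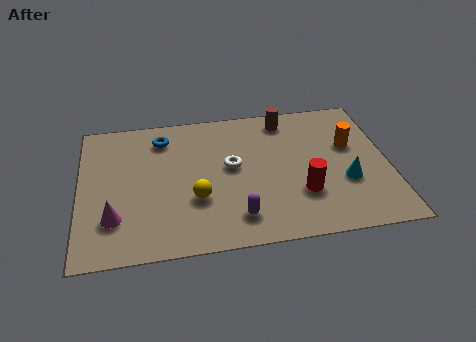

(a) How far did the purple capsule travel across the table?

1.0

From (6.3, 2.4) to (5.9, 1.5), the purple capsule covered √(0.4² + 0.9²) ≈ 1.0 units.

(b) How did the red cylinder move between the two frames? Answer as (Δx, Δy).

(-2.6, -2.5)

From the two frames, the red cylinder sits at roughly (11.0, 4.9) before and (8.4, 2.4) after.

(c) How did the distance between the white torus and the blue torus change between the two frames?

-0.4

The distance was about 3.7 in the first image and 3.3 in the second, so they moved 0.4 units closer together.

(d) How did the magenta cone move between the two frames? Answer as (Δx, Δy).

(0.5, -2.5)

The magenta cone was at about (0.8, 4.6) and moved to about (1.3, 2.1).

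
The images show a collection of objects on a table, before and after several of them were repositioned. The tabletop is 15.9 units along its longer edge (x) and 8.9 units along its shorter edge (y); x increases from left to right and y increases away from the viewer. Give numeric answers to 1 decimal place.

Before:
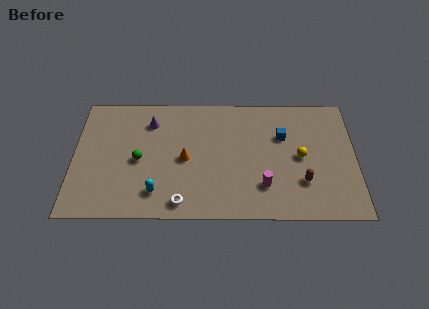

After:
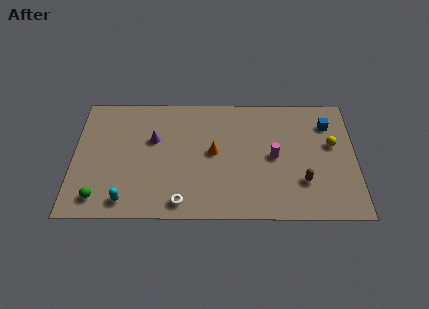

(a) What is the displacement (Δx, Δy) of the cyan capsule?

(-1.7, -0.6)

The cyan capsule was at about (4.7, 1.8) and moved to about (3.0, 1.2).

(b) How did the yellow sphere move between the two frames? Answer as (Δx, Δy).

(1.8, 0.9)

The yellow sphere started near (12.8, 4.4) and ended near (14.6, 5.3).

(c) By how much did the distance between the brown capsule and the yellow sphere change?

+1.4

The distance was about 1.8 in the first image and 3.2 in the second, so they moved 1.4 units further apart.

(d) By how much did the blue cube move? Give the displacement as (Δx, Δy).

(2.6, 0.9)

The blue cube was at about (11.8, 5.9) and moved to about (14.4, 6.8).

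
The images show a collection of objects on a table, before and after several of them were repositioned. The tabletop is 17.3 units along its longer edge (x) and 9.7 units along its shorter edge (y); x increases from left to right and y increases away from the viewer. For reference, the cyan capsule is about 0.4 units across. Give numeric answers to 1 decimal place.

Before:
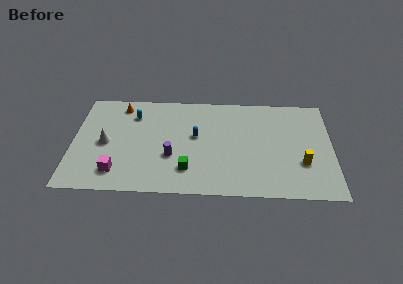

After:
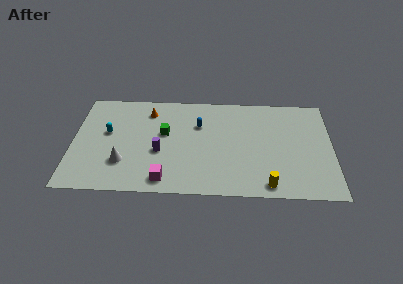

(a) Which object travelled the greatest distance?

the green cube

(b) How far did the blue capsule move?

1.1

The blue capsule moved from about (8.2, 5.5) to (8.4, 6.6), a distance of √(0.2² + 1.1²) ≈ 1.1.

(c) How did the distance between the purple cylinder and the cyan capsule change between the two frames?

-0.8

Before: roughly 4.7 units apart; after: 3.9. That's 0.8 units closer together.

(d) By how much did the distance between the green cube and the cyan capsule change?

-2.5

The distance was about 6.3 in the first image and 3.8 in the second, so they moved 2.5 units closer together.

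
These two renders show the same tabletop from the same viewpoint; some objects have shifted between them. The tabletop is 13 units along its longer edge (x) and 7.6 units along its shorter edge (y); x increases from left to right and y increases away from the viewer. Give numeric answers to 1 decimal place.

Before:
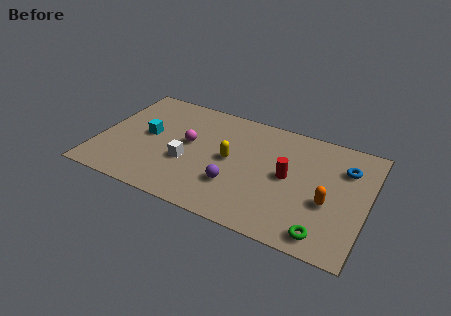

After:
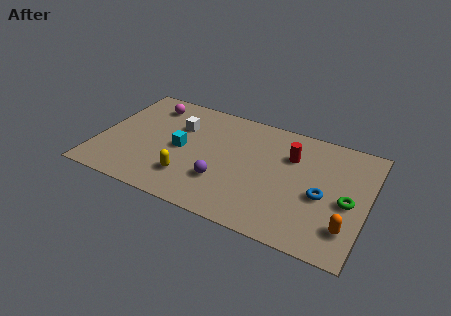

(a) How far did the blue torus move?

2.4

From (11.8, 5.5) to (10.9, 3.3), the blue torus covered √(0.9² + 2.2²) ≈ 2.4 units.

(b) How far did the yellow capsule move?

2.7

The yellow capsule moved from about (6.4, 3.9) to (4.6, 1.9), a distance of √(1.8² + 2.0²) ≈ 2.7.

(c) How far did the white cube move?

2.4

From (4.4, 2.9) to (3.7, 5.2), the white cube covered √(0.7² + 2.3²) ≈ 2.4 units.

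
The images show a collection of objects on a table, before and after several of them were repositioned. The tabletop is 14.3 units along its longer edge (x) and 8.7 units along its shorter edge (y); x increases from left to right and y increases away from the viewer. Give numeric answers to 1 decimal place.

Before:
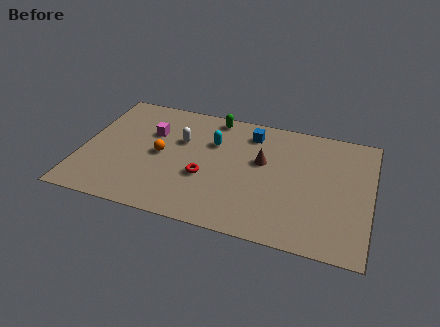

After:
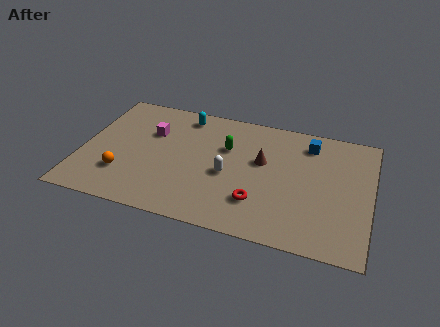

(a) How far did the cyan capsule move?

2.3

The cyan capsule was near (6.4, 5.9) before and (4.8, 7.5) after, so it travelled √(1.6² + 1.6²) ≈ 2.3 units.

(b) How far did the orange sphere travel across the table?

2.5

The orange sphere was near (3.9, 4.3) before and (2.2, 2.4) after, so it travelled √(1.7² + 1.9²) ≈ 2.5 units.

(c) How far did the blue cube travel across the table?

2.9

The blue cube was near (8.2, 7.1) before and (11.1, 7.1) after, so it travelled √(2.9² + 0.0²) ≈ 2.9 units.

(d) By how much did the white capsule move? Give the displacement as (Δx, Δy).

(2.5, -1.8)

The white capsule started near (4.8, 5.6) and ended near (7.3, 3.8).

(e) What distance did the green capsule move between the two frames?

2.2

The green capsule moved from about (6.3, 7.8) to (7.1, 5.7), a distance of √(0.8² + 2.1²) ≈ 2.2.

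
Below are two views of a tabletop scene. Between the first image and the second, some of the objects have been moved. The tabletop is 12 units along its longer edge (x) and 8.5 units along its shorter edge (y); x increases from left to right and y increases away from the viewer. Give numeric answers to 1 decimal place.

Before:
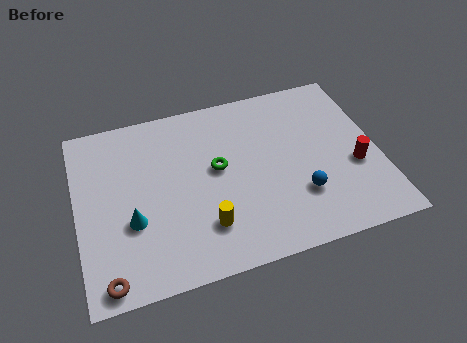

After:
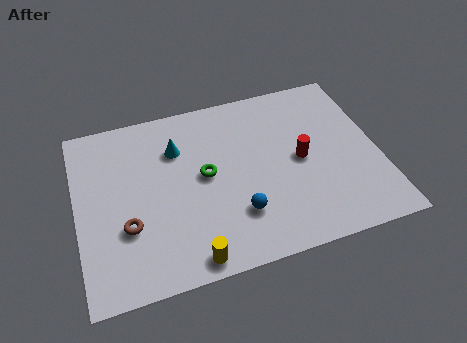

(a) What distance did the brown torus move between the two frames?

2.3

From (1.0, 0.8) to (1.9, 2.9), the brown torus covered √(0.9² + 2.1²) ≈ 2.3 units.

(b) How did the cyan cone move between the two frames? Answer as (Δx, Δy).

(2.0, 3.0)

The cyan cone was at about (2.1, 3.1) and moved to about (4.1, 6.1).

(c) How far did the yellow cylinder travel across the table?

1.5

From (4.9, 2.1) to (4.2, 0.8), the yellow cylinder covered √(0.7² + 1.3²) ≈ 1.5 units.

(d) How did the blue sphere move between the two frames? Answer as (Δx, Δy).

(-2.5, -0.2)

The blue sphere was at about (8.7, 2.5) and moved to about (6.2, 2.3).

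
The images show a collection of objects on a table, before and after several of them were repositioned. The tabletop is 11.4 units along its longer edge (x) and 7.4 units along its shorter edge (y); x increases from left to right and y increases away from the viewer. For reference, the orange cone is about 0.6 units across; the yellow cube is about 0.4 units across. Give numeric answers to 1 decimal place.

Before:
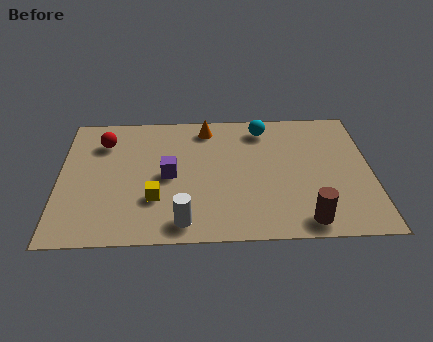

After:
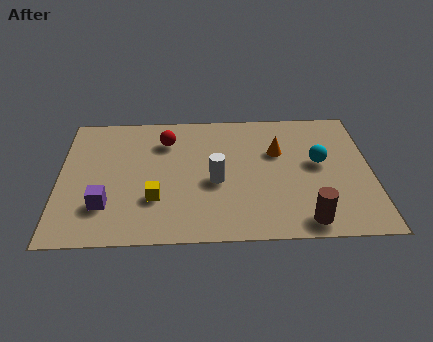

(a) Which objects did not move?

the brown cylinder and the yellow cube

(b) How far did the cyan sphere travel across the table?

2.9

The cyan sphere was near (7.5, 6.2) before and (9.5, 4.1) after, so it travelled √(2.0² + 2.1²) ≈ 2.9 units.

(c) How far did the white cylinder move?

2.5

From (4.5, 1.0) to (5.7, 3.2), the white cylinder covered √(1.2² + 2.2²) ≈ 2.5 units.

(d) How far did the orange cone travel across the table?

3.0

The orange cone moved from about (5.4, 6.3) to (8.0, 4.8), a distance of √(2.6² + 1.5²) ≈ 3.0.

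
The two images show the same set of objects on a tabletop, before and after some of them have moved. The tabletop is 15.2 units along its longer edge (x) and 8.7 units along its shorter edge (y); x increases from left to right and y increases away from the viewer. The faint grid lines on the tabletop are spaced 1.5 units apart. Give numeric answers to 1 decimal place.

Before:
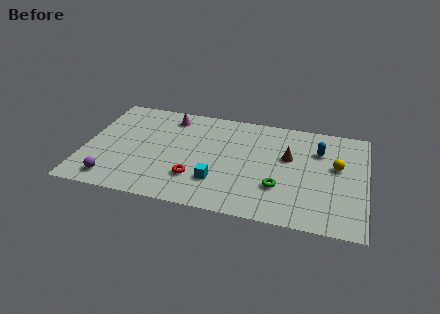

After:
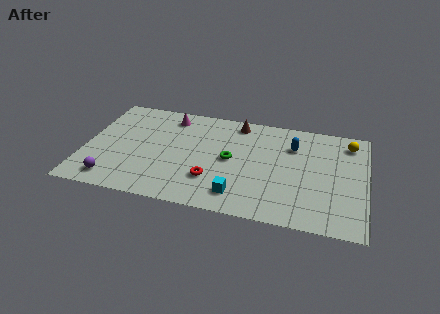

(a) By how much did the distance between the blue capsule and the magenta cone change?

-1.4

Before: roughly 8.3 units apart; after: 6.9. That's 1.4 units closer together.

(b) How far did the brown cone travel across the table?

3.7

The brown cone moved from about (11.0, 5.3) to (8.1, 7.6), a distance of √(2.9² + 2.3²) ≈ 3.7.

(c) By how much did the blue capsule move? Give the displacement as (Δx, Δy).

(-1.4, 0.1)

The blue capsule was at about (12.6, 6.2) and moved to about (11.2, 6.3).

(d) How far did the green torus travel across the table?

3.2

The green torus was near (10.6, 2.7) before and (7.9, 4.4) after, so it travelled √(2.7² + 1.7²) ≈ 3.2 units.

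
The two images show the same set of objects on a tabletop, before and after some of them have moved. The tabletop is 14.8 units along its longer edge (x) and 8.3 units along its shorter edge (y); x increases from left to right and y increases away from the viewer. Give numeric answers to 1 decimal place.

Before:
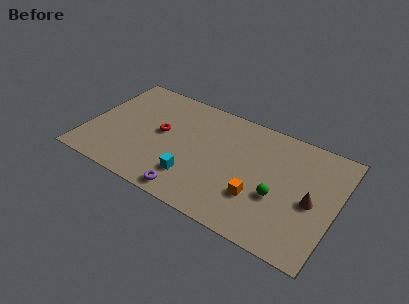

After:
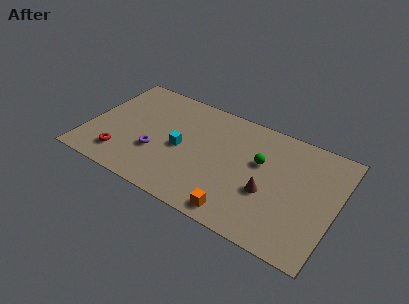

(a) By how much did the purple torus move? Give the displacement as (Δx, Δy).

(-2.4, 2.0)

From the two frames, the purple torus sits at roughly (6.6, 0.9) before and (4.2, 2.9) after.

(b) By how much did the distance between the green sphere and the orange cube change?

+2.9

The distance was about 1.3 in the first image and 4.2 in the second, so they moved 2.9 units further apart.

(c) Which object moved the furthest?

the red torus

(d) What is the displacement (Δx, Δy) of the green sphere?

(-1.3, 1.9)

The green sphere was at about (11.5, 3.2) and moved to about (10.2, 5.1).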